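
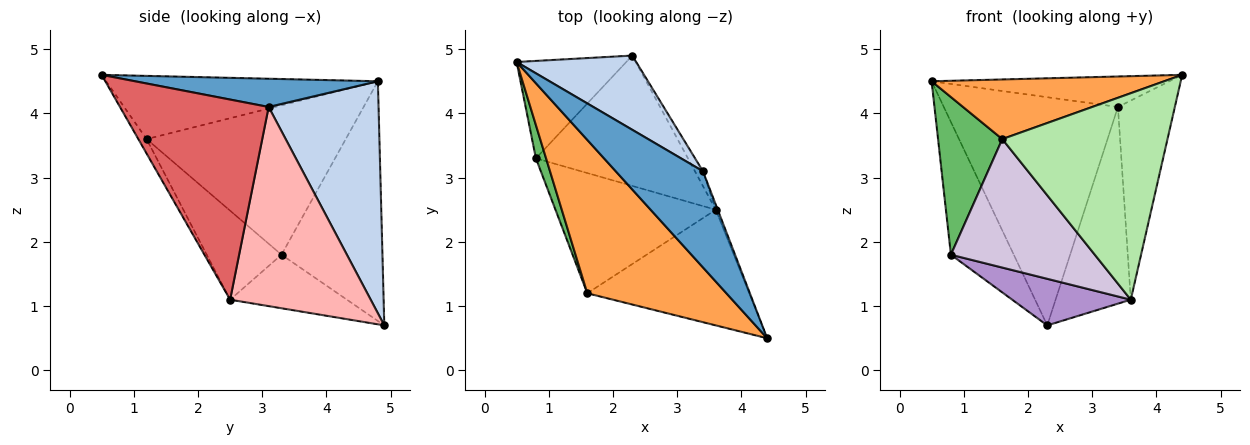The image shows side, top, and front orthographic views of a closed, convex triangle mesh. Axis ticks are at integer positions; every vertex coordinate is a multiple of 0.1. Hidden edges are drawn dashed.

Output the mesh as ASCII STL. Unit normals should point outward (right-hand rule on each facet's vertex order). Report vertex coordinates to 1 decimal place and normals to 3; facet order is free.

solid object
 facet normal 0.295 0.289 0.911
  outer loop
   vertex 3.4 3.1 4.1
   vertex 0.5 4.8 4.5
   vertex 4.4 0.5 4.6
  endloop
 endfacet
 facet normal 0.515 0.815 0.265
  outer loop
   vertex 3.4 3.1 4.1
   vertex 2.3 4.9 0.7
   vertex 0.5 4.8 4.5
  endloop
 endfacet
 facet normal -0.390 -0.334 0.858
  outer loop
   vertex 1.6 1.2 3.6
   vertex 4.4 0.5 4.6
   vertex 0.5 4.8 4.5
  endloop
 endfacet
 facet normal -0.791 0.493 -0.362
  outer loop
   vertex 0.8 3.3 1.8
   vertex 0.5 4.8 4.5
   vertex 2.3 4.9 0.7
  endloop
 endfacet
 facet normal -0.950 -0.306 0.065
  outer loop
   vertex 0.8 3.3 1.8
   vertex 1.6 1.2 3.6
   vertex 0.5 4.8 4.5
  endloop
 endfacet
 facet normal -0.044 -0.872 -0.488
  outer loop
   vertex 3.6 2.5 1.1
   vertex 4.4 0.5 4.6
   vertex 1.6 1.2 3.6
  endloop
 endfacet
 facet normal 0.934 0.357 -0.009
  outer loop
   vertex 3.6 2.5 1.1
   vertex 3.4 3.1 4.1
   vertex 4.4 0.5 4.6
  endloop
 endfacet
 facet normal 0.881 0.471 -0.036
  outer loop
   vertex 3.6 2.5 1.1
   vertex 2.3 4.9 0.7
   vertex 3.4 3.1 4.1
  endloop
 endfacet
 facet normal -0.315 -0.319 -0.894
  outer loop
   vertex 3.6 2.5 1.1
   vertex 0.8 3.3 1.8
   vertex 2.3 4.9 0.7
  endloop
 endfacet
 facet normal -0.355 -0.683 -0.639
  outer loop
   vertex 3.6 2.5 1.1
   vertex 1.6 1.2 3.6
   vertex 0.8 3.3 1.8
  endloop
 endfacet
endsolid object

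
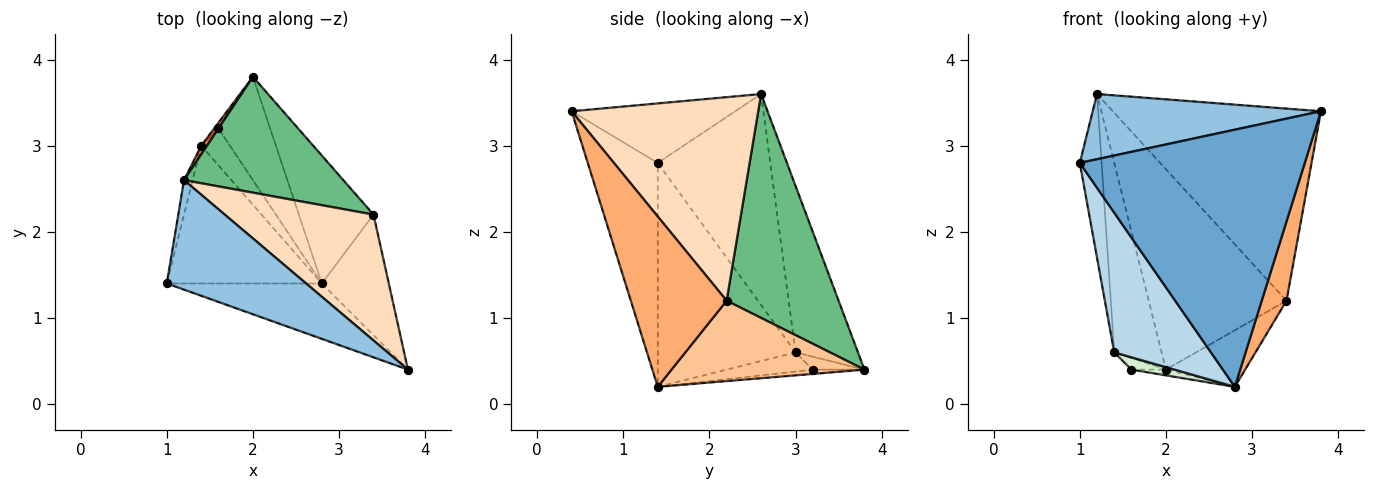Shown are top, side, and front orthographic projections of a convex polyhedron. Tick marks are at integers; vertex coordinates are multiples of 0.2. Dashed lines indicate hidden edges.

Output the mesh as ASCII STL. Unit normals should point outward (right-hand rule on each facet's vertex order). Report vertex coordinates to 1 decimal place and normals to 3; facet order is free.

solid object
 facet normal -0.291 -0.935 -0.201
  outer loop
   vertex 2.8 1.4 0.2
   vertex 3.8 0.4 3.4
   vertex 1.0 1.4 2.8
  endloop
 endfacet
 facet normal -0.344 -0.480 0.807
  outer loop
   vertex 1.2 2.6 3.6
   vertex 1.0 1.4 2.8
   vertex 3.8 0.4 3.4
  endloop
 endfacet
 facet normal -0.712 -0.500 -0.493
  outer loop
   vertex 1.4 3.0 0.6
   vertex 2.8 1.4 0.2
   vertex 1.0 1.4 2.8
  endloop
 endfacet
 facet normal -0.981 0.190 -0.040
  outer loop
   vertex 1.4 3.0 0.6
   vertex 1.0 1.4 2.8
   vertex 1.2 2.6 3.6
  endloop
 endfacet
 facet normal -0.796 0.604 0.027
  outer loop
   vertex 1.4 3.0 0.6
   vertex 1.2 2.6 3.6
   vertex 2.0 3.8 0.4
  endloop
 endfacet
 facet normal 0.905 -0.234 -0.356
  outer loop
   vertex 3.4 2.2 1.2
   vertex 3.8 0.4 3.4
   vertex 2.8 1.4 0.2
  endloop
 endfacet
 facet normal 0.702 0.288 -0.652
  outer loop
   vertex 3.4 2.2 1.2
   vertex 2.8 1.4 0.2
   vertex 2.0 3.8 0.4
  endloop
 endfacet
 facet normal 0.600 0.669 0.438
  outer loop
   vertex 3.4 2.2 1.2
   vertex 1.2 2.6 3.6
   vertex 3.8 0.4 3.4
  endloop
 endfacet
 facet normal 0.575 0.708 0.409
  outer loop
   vertex 3.4 2.2 1.2
   vertex 2.0 3.8 0.4
   vertex 1.2 2.6 3.6
  endloop
 endfacet
 facet normal -0.083 0.055 -0.995
  outer loop
   vertex 1.6 3.2 0.4
   vertex 2.0 3.8 0.4
   vertex 2.8 1.4 0.2
  endloop
 endfacet
 facet normal -0.802 0.535 -0.267
  outer loop
   vertex 1.6 3.2 0.4
   vertex 1.4 3.0 0.6
   vertex 2.0 3.8 0.4
  endloop
 endfacet
 facet normal -0.535 -0.267 -0.802
  outer loop
   vertex 1.6 3.2 0.4
   vertex 2.8 1.4 0.2
   vertex 1.4 3.0 0.6
  endloop
 endfacet
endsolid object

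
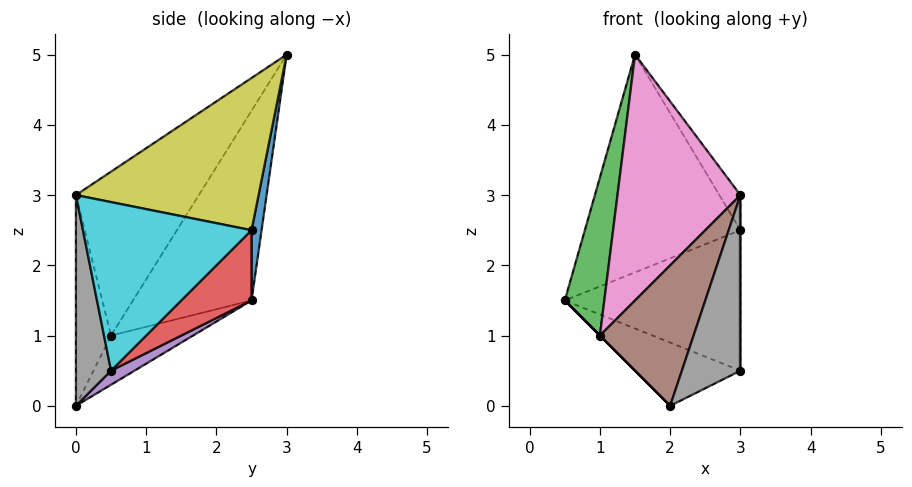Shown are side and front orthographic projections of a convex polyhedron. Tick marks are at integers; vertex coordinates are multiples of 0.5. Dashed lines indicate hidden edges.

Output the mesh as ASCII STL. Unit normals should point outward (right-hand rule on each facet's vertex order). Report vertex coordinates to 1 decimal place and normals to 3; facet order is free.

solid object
 facet normal 0.064 0.985 -0.159
  outer loop
   vertex 1.5 3.0 5.0
   vertex 3.0 2.5 2.5
   vertex 0.5 2.5 1.5
  endloop
 endfacet
 facet normal -0.707 0.000 -0.707
  outer loop
   vertex 1.0 0.5 1.0
   vertex 0.5 2.5 1.5
   vertex 2.0 0.0 0.0
  endloop
 endfacet
 facet normal -0.905 -0.302 0.302
  outer loop
   vertex 1.0 0.5 1.0
   vertex 1.5 3.0 5.0
   vertex 0.5 2.5 1.5
  endloop
 endfacet
 facet normal 0.272 0.680 -0.680
  outer loop
   vertex 3.0 0.5 0.5
   vertex 0.5 2.5 1.5
   vertex 3.0 2.5 2.5
  endloop
 endfacet
 facet normal 0.125 0.565 -0.816
  outer loop
   vertex 3.0 0.5 0.5
   vertex 2.0 0.0 0.0
   vertex 0.5 2.5 1.5
  endloop
 endfacet
 facet normal -0.349 -0.930 0.116
  outer loop
   vertex 3.0 0.0 3.0
   vertex 1.0 0.5 1.0
   vertex 2.0 0.0 0.0
  endloop
 endfacet
 facet normal -0.625 -0.625 0.469
  outer loop
   vertex 3.0 0.0 3.0
   vertex 1.5 3.0 5.0
   vertex 1.0 0.5 1.0
  endloop
 endfacet
 facet normal 0.507 -0.845 -0.169
  outer loop
   vertex 3.0 0.0 3.0
   vertex 2.0 0.0 0.0
   vertex 3.0 0.5 0.5
  endloop
 endfacet
 facet normal 0.862 0.099 0.497
  outer loop
   vertex 3.0 0.0 3.0
   vertex 3.0 2.5 2.5
   vertex 1.5 3.0 5.0
  endloop
 endfacet
 facet normal 1.000 0.000 0.000
  outer loop
   vertex 3.0 0.0 3.0
   vertex 3.0 0.5 0.5
   vertex 3.0 2.5 2.5
  endloop
 endfacet
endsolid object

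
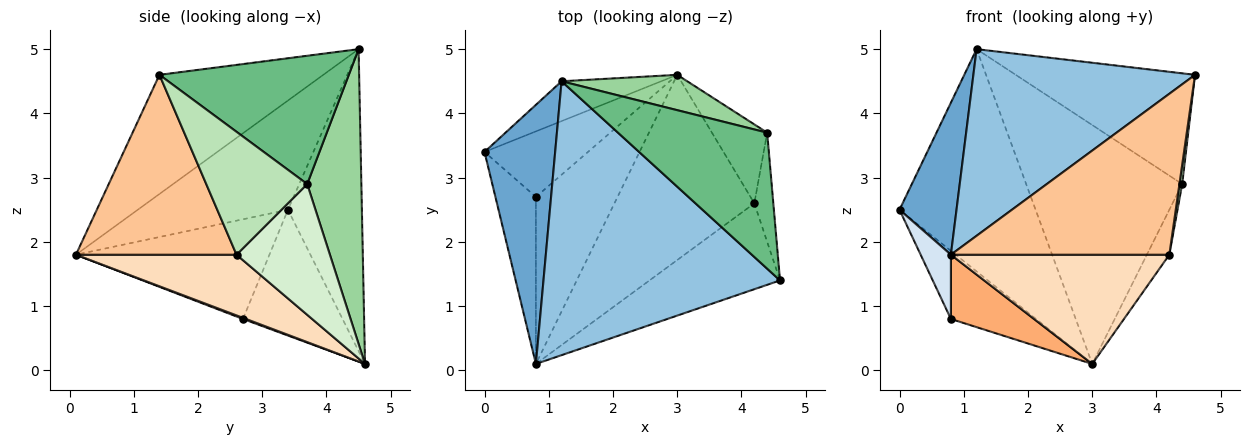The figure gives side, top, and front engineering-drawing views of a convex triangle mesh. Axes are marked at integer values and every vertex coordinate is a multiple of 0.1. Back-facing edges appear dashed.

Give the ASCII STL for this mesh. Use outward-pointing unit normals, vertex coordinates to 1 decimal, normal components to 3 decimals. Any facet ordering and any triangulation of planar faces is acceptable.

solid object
 facet normal -0.800 -0.304 0.518
  outer loop
   vertex 1.2 4.5 5.0
   vertex 0.0 3.4 2.5
   vertex 0.8 0.1 1.8
  endloop
 endfacet
 facet normal -0.384 -0.520 0.763
  outer loop
   vertex 1.2 4.5 5.0
   vertex 0.8 0.1 1.8
   vertex 4.6 1.4 4.6
  endloop
 endfacet
 facet normal -0.472 0.868 -0.156
  outer loop
   vertex 1.2 4.5 5.0
   vertex 3.0 4.6 0.1
   vertex 0.0 3.4 2.5
  endloop
 endfacet
 facet normal -0.917 -0.143 -0.372
  outer loop
   vertex 0.8 2.7 0.8
   vertex 0.8 0.1 1.8
   vertex 0.0 3.4 2.5
  endloop
 endfacet
 facet normal -0.645 0.551 -0.530
  outer loop
   vertex 0.8 2.7 0.8
   vertex 0.0 3.4 2.5
   vertex 3.0 4.6 0.1
  endloop
 endfacet
 facet normal 0.013 -0.359 -0.933
  outer loop
   vertex 0.8 2.7 0.8
   vertex 3.0 4.6 0.1
   vertex 0.8 0.1 1.8
  endloop
 endfacet
 facet normal 0.544 -0.740 -0.395
  outer loop
   vertex 4.2 2.6 1.8
   vertex 4.6 1.4 4.6
   vertex 0.8 0.1 1.8
  endloop
 endfacet
 facet normal 0.350 -0.476 -0.807
  outer loop
   vertex 4.2 2.6 1.8
   vertex 0.8 0.1 1.8
   vertex 3.0 4.6 0.1
  endloop
 endfacet
 facet normal 0.555 0.525 0.645
  outer loop
   vertex 4.4 3.7 2.9
   vertex 1.2 4.5 5.0
   vertex 4.6 1.4 4.6
  endloop
 endfacet
 facet normal 0.325 0.936 0.138
  outer loop
   vertex 4.4 3.7 2.9
   vertex 3.0 4.6 0.1
   vertex 1.2 4.5 5.0
  endloop
 endfacet
 facet normal 0.988 -0.027 -0.153
  outer loop
   vertex 4.4 3.7 2.9
   vertex 4.6 1.4 4.6
   vertex 4.2 2.6 1.8
  endloop
 endfacet
 facet normal 0.899 0.217 -0.380
  outer loop
   vertex 4.4 3.7 2.9
   vertex 4.2 2.6 1.8
   vertex 3.0 4.6 0.1
  endloop
 endfacet
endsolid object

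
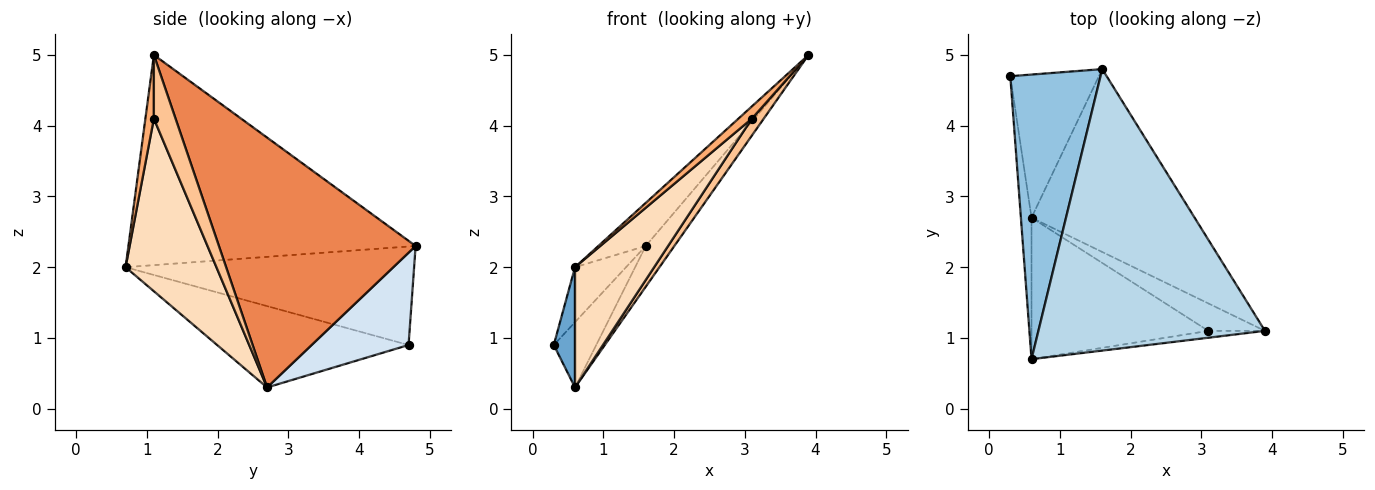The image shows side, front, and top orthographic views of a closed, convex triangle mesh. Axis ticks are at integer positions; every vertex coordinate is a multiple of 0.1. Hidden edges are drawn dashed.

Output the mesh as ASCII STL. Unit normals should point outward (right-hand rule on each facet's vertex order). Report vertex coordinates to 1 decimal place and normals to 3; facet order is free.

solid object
 facet normal -0.986 -0.109 -0.129
  outer loop
   vertex 0.6 2.7 0.3
   vertex 0.6 0.7 2.0
   vertex 0.3 4.7 0.9
  endloop
 endfacet
 facet normal -0.731 0.129 0.670
  outer loop
   vertex 1.6 4.8 2.3
   vertex 0.3 4.7 0.9
   vertex 0.6 0.7 2.0
  endloop
 endfacet
 facet normal -0.676 0.112 0.729
  outer loop
   vertex 1.6 4.8 2.3
   vertex 0.6 0.7 2.0
   vertex 3.9 1.1 5.0
  endloop
 endfacet
 facet normal 0.688 0.301 -0.660
  outer loop
   vertex 1.6 4.8 2.3
   vertex 0.6 2.7 0.3
   vertex 0.3 4.7 0.9
  endloop
 endfacet
 facet normal 0.831 0.121 -0.543
  outer loop
   vertex 1.6 4.8 2.3
   vertex 3.9 1.1 5.0
   vertex 0.6 2.7 0.3
  endloop
 endfacet
 facet normal 0.482 -0.764 -0.429
  outer loop
   vertex 3.1 1.1 4.1
   vertex 3.9 1.1 5.0
   vertex 0.6 0.7 2.0
  endloop
 endfacet
 facet normal 0.692 -0.379 -0.615
  outer loop
   vertex 3.1 1.1 4.1
   vertex 0.6 2.7 0.3
   vertex 3.9 1.1 5.0
  endloop
 endfacet
 facet normal 0.597 -0.520 -0.611
  outer loop
   vertex 3.1 1.1 4.1
   vertex 0.6 0.7 2.0
   vertex 0.6 2.7 0.3
  endloop
 endfacet
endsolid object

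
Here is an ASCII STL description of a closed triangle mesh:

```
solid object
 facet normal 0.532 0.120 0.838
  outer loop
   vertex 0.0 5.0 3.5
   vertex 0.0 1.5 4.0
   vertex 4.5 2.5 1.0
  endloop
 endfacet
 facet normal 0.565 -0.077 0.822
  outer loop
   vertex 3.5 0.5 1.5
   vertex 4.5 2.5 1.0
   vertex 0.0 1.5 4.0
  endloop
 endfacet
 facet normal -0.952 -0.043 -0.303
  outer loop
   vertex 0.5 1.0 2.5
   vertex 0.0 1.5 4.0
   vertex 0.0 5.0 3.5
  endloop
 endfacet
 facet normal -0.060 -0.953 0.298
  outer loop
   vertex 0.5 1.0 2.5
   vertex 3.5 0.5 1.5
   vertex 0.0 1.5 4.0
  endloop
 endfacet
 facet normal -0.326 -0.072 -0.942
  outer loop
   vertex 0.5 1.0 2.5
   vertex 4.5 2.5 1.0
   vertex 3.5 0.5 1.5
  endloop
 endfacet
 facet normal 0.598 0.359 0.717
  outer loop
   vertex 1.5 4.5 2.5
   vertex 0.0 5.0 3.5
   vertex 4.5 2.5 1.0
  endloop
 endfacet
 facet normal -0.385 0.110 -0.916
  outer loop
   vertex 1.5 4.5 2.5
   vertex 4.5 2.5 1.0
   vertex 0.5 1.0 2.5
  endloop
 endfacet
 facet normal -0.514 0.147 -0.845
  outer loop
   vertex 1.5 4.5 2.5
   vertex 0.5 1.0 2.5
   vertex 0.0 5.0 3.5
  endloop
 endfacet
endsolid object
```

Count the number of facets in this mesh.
8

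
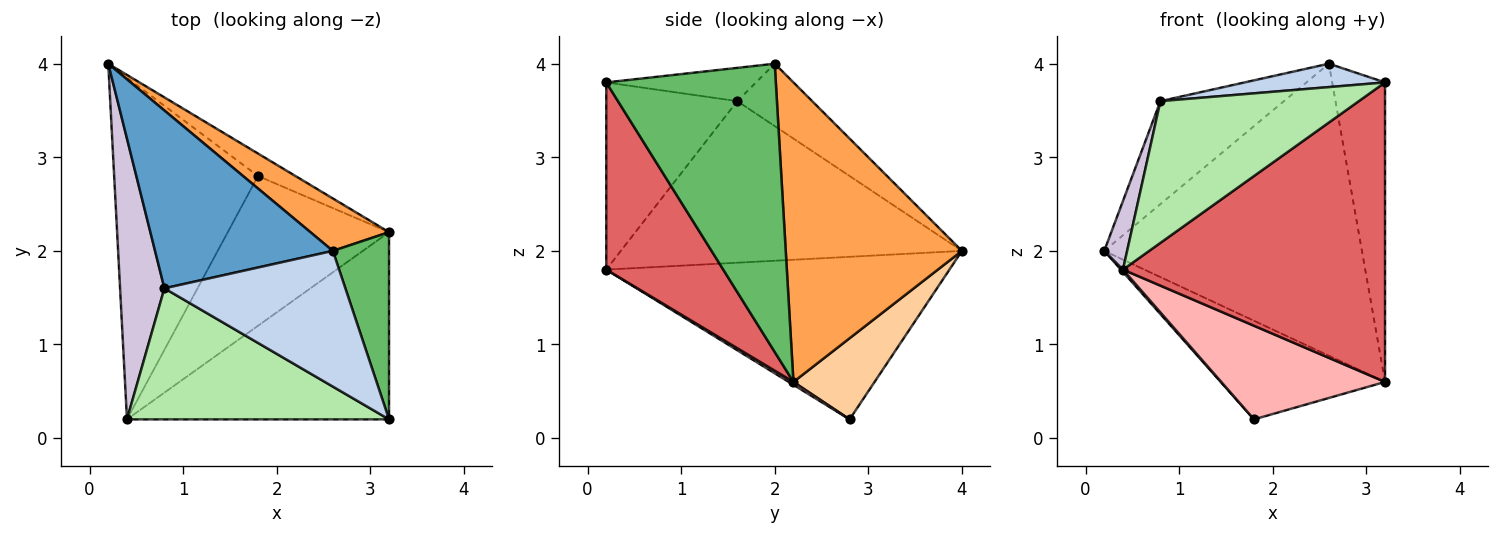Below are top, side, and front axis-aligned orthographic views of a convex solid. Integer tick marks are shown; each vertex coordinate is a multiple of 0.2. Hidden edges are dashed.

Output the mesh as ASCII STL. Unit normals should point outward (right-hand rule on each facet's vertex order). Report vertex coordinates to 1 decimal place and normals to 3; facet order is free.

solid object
 facet normal -0.291 0.479 0.828
  outer loop
   vertex 0.8 1.6 3.6
   vertex 2.6 2.0 4.0
   vertex 0.2 4.0 2.0
  endloop
 endfacet
 facet normal -0.178 -0.167 0.970
  outer loop
   vertex 0.8 1.6 3.6
   vertex 3.2 0.2 3.8
   vertex 2.6 2.0 4.0
  endloop
 endfacet
 facet normal 0.558 0.817 0.147
  outer loop
   vertex 3.2 2.2 0.6
   vertex 0.2 4.0 2.0
   vertex 2.6 2.0 4.0
  endloop
 endfacet
 facet normal 0.434 0.879 -0.200
  outer loop
   vertex 3.2 2.2 0.6
   vertex 1.8 2.8 0.2
   vertex 0.2 4.0 2.0
  endloop
 endfacet
 facet normal 0.939 0.293 0.183
  outer loop
   vertex 3.2 2.2 0.6
   vertex 2.6 2.0 4.0
   vertex 3.2 0.2 3.8
  endloop
 endfacet
 facet normal -0.436 -0.661 0.611
  outer loop
   vertex 0.4 0.2 1.8
   vertex 3.2 0.2 3.8
   vertex 0.8 1.6 3.6
  endloop
 endfacet
 facet normal 0.354 -0.793 -0.496
  outer loop
   vertex 0.4 0.2 1.8
   vertex 3.2 2.2 0.6
   vertex 3.2 0.2 3.8
  endloop
 endfacet
 facet normal 0.015 -0.530 -0.848
  outer loop
   vertex 0.4 0.2 1.8
   vertex 1.8 2.8 0.2
   vertex 3.2 2.2 0.6
  endloop
 endfacet
 facet normal -0.749 -0.005 -0.663
  outer loop
   vertex 0.4 0.2 1.8
   vertex 0.2 4.0 2.0
   vertex 1.8 2.8 0.2
  endloop
 endfacet
 facet normal -0.962 -0.065 0.264
  outer loop
   vertex 0.4 0.2 1.8
   vertex 0.8 1.6 3.6
   vertex 0.2 4.0 2.0
  endloop
 endfacet
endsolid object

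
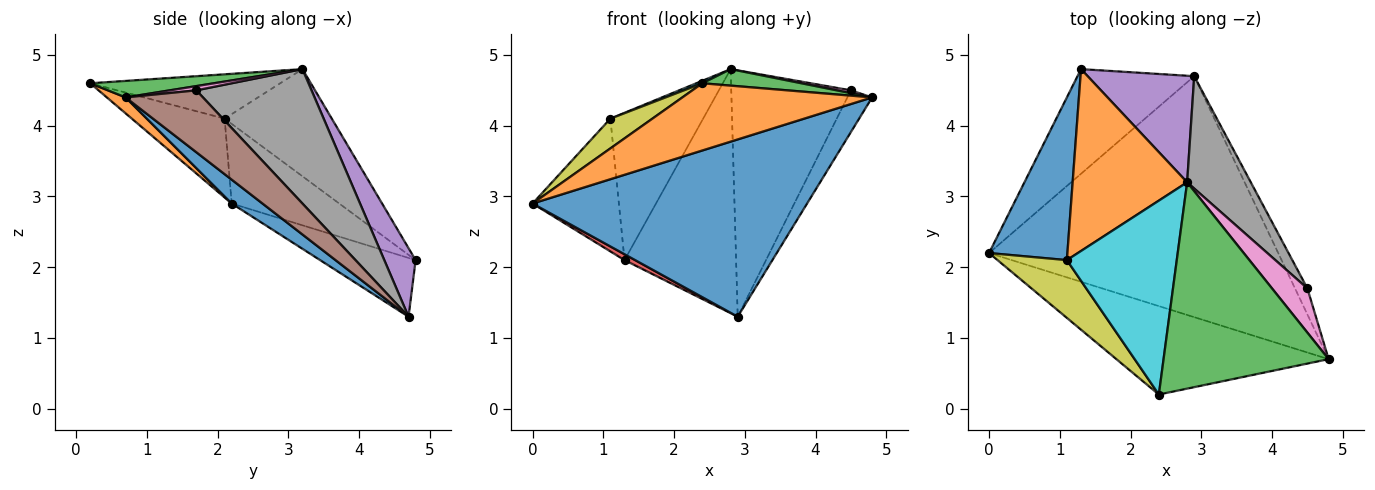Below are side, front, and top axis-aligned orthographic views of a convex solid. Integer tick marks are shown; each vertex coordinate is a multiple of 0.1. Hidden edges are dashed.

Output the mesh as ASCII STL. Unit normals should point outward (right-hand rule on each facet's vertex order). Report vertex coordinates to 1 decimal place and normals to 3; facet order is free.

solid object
 facet normal 0.066 -0.591 -0.804
  outer loop
   vertex 2.9 4.7 1.3
   vertex 4.8 0.7 4.4
   vertex 0.0 2.2 2.9
  endloop
 endfacet
 facet normal 0.060 -0.604 -0.795
  outer loop
   vertex 2.4 0.2 4.6
   vertex 0.0 2.2 2.9
   vertex 4.8 0.7 4.4
  endloop
 endfacet
 facet normal 0.099 -0.079 0.992
  outer loop
   vertex 2.4 0.2 4.6
   vertex 4.8 0.7 4.4
   vertex 2.8 3.2 4.8
  endloop
 endfacet
 facet normal -0.449 -0.050 -0.892
  outer loop
   vertex 1.3 4.8 2.1
   vertex 2.9 4.7 1.3
   vertex 0.0 2.2 2.9
  endloop
 endfacet
 facet normal 0.249 0.888 0.387
  outer loop
   vertex 1.3 4.8 2.1
   vertex 2.8 3.2 4.8
   vertex 2.9 4.7 1.3
  endloop
 endfacet
 facet normal 0.936 0.299 -0.187
  outer loop
   vertex 4.5 1.7 4.5
   vertex 4.8 0.7 4.4
   vertex 2.9 4.7 1.3
  endloop
 endfacet
 facet normal 0.119 -0.063 0.991
  outer loop
   vertex 4.5 1.7 4.5
   vertex 2.8 3.2 4.8
   vertex 4.8 0.7 4.4
  endloop
 endfacet
 facet normal 0.659 0.684 0.312
  outer loop
   vertex 4.5 1.7 4.5
   vertex 2.9 4.7 1.3
   vertex 2.8 3.2 4.8
  endloop
 endfacet
 facet normal -0.711 -0.322 0.625
  outer loop
   vertex 1.1 2.1 4.1
   vertex 0.0 2.2 2.9
   vertex 2.4 0.2 4.6
  endloop
 endfacet
 facet normal -0.374 -0.012 0.927
  outer loop
   vertex 1.1 2.1 4.1
   vertex 2.4 0.2 4.6
   vertex 2.8 3.2 4.8
  endloop
 endfacet
 facet normal -0.619 0.497 0.609
  outer loop
   vertex 1.1 2.1 4.1
   vertex 1.3 4.8 2.1
   vertex 0.0 2.2 2.9
  endloop
 endfacet
 facet normal -0.588 0.509 0.628
  outer loop
   vertex 1.1 2.1 4.1
   vertex 2.8 3.2 4.8
   vertex 1.3 4.8 2.1
  endloop
 endfacet
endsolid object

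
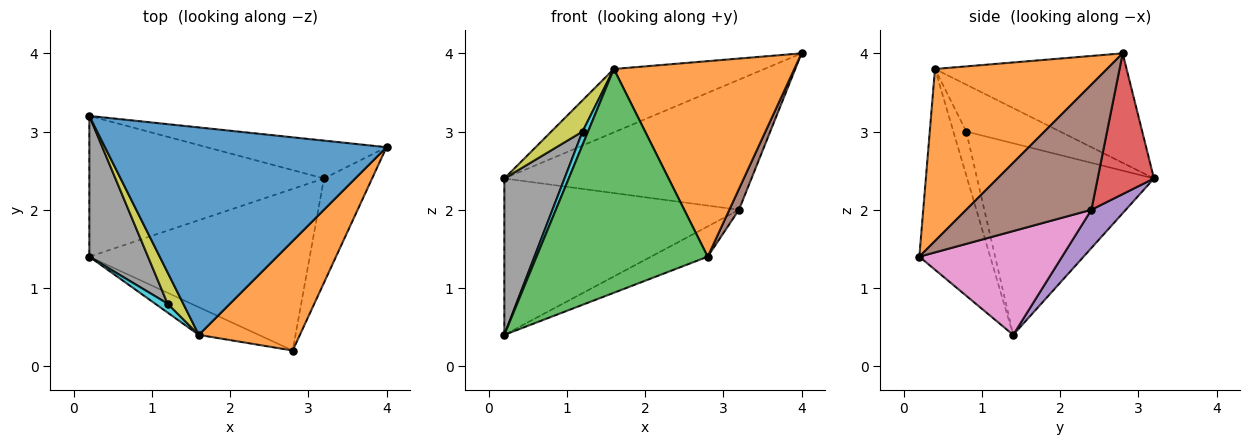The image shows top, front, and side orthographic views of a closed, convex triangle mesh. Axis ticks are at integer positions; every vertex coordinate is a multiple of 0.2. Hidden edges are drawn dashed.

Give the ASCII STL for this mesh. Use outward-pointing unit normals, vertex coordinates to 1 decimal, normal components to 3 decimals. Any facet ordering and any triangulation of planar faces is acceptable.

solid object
 facet normal -0.349 0.274 0.896
  outer loop
   vertex 1.6 0.4 3.8
   vertex 4.0 2.8 4.0
   vertex 0.2 3.2 2.4
  endloop
 endfacet
 facet normal 0.639 -0.671 0.376
  outer loop
   vertex 1.6 0.4 3.8
   vertex 2.8 0.2 1.4
   vertex 4.0 2.8 4.0
  endloop
 endfacet
 facet normal -0.380 -0.918 -0.114
  outer loop
   vertex 1.6 0.4 3.8
   vertex 0.2 1.4 0.4
   vertex 2.8 0.2 1.4
  endloop
 endfacet
 facet normal 0.214 0.938 -0.273
  outer loop
   vertex 3.2 2.4 2.0
   vertex 0.2 3.2 2.4
   vertex 4.0 2.8 4.0
  endloop
 endfacet
 facet normal 0.108 0.739 -0.665
  outer loop
   vertex 3.2 2.4 2.0
   vertex 0.2 1.4 0.4
   vertex 0.2 3.2 2.4
  endloop
 endfacet
 facet normal 0.931 -0.072 -0.358
  outer loop
   vertex 3.2 2.4 2.0
   vertex 4.0 2.8 4.0
   vertex 2.8 0.2 1.4
  endloop
 endfacet
 facet normal 0.420 0.167 -0.892
  outer loop
   vertex 3.2 2.4 2.0
   vertex 2.8 0.2 1.4
   vertex 0.2 1.4 0.4
  endloop
 endfacet
 facet normal -0.909 -0.309 0.278
  outer loop
   vertex 1.2 0.8 3.0
   vertex 0.2 3.2 2.4
   vertex 0.2 1.4 0.4
  endloop
 endfacet
 facet normal -0.905 -0.302 0.302
  outer loop
   vertex 1.2 0.8 3.0
   vertex 1.6 0.4 3.8
   vertex 0.2 3.2 2.4
  endloop
 endfacet
 facet normal -0.889 -0.381 0.254
  outer loop
   vertex 1.2 0.8 3.0
   vertex 0.2 1.4 0.4
   vertex 1.6 0.4 3.8
  endloop
 endfacet
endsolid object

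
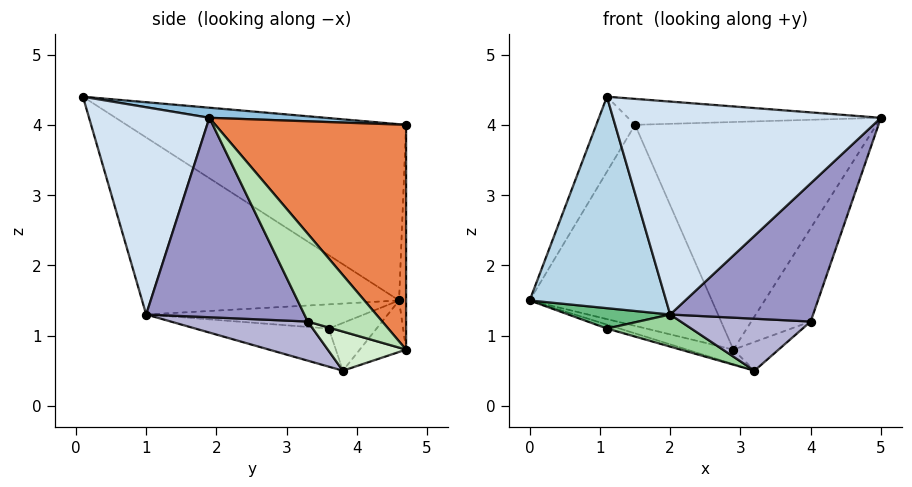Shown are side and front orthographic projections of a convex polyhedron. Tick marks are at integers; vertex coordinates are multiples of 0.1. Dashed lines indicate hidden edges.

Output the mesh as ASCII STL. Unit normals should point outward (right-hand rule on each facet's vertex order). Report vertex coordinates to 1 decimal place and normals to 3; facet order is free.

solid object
 facet normal -0.854 0.118 0.507
  outer loop
   vertex 1.5 4.7 4.0
   vertex 0.0 4.6 1.5
   vertex 1.1 0.1 4.4
  endloop
 endfacet
 facet normal 0.038 0.083 0.996
  outer loop
   vertex 1.5 4.7 4.0
   vertex 1.1 0.1 4.4
   vertex 5.0 1.9 4.1
  endloop
 endfacet
 facet normal -0.822 -0.436 -0.365
  outer loop
   vertex 2.0 1.0 1.3
   vertex 1.1 0.1 4.4
   vertex 0.0 4.6 1.5
  endloop
 endfacet
 facet normal 0.405 -0.903 -0.144
  outer loop
   vertex 2.0 1.0 1.3
   vertex 5.0 1.9 4.1
   vertex 1.1 0.1 4.4
  endloop
 endfacet
 facet normal 0.598 0.757 0.262
  outer loop
   vertex 2.9 4.7 0.8
   vertex 1.5 4.7 4.0
   vertex 5.0 1.9 4.1
  endloop
 endfacet
 facet normal -0.236 0.236 -0.943
  outer loop
   vertex 2.9 4.7 0.8
   vertex 3.2 3.8 0.5
   vertex 0.0 4.6 1.5
  endloop
 endfacet
 facet normal -0.039 0.999 -0.017
  outer loop
   vertex 2.9 4.7 0.8
   vertex 0.0 4.6 1.5
   vertex 1.5 4.7 4.0
  endloop
 endfacet
 facet normal -0.280 0.074 -0.957
  outer loop
   vertex 1.1 3.6 1.1
   vertex 0.0 4.6 1.5
   vertex 3.2 3.8 0.5
  endloop
 endfacet
 facet normal -0.519 -0.243 -0.820
  outer loop
   vertex 1.1 3.6 1.1
   vertex 2.0 1.0 1.3
   vertex 0.0 4.6 1.5
  endloop
 endfacet
 facet normal -0.257 -0.162 -0.953
  outer loop
   vertex 1.1 3.6 1.1
   vertex 3.2 3.8 0.5
   vertex 2.0 1.0 1.3
  endloop
 endfacet
 facet normal 0.782 0.623 0.031
  outer loop
   vertex 4.0 3.3 1.2
   vertex 2.9 4.7 0.8
   vertex 5.0 1.9 4.1
  endloop
 endfacet
 facet normal 0.732 0.422 -0.535
  outer loop
   vertex 4.0 3.3 1.2
   vertex 3.2 3.8 0.5
   vertex 2.9 4.7 0.8
  endloop
 endfacet
 facet normal 0.642 -0.580 -0.501
  outer loop
   vertex 4.0 3.3 1.2
   vertex 5.0 1.9 4.1
   vertex 2.0 1.0 1.3
  endloop
 endfacet
 facet normal 0.438 -0.415 -0.797
  outer loop
   vertex 4.0 3.3 1.2
   vertex 2.0 1.0 1.3
   vertex 3.2 3.8 0.5
  endloop
 endfacet
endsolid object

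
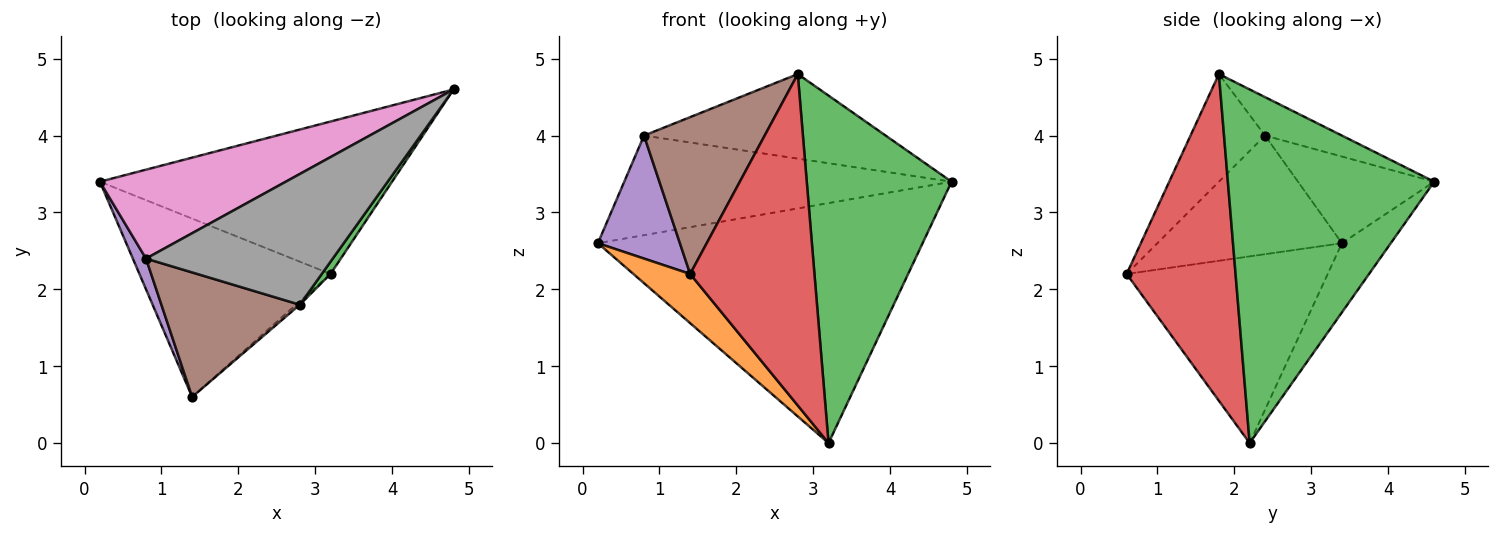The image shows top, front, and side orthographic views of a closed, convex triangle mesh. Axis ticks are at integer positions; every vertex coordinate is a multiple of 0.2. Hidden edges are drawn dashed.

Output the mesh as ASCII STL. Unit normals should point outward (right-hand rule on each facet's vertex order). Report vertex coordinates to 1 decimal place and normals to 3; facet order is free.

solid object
 facet normal -0.126 0.837 -0.532
  outer loop
   vertex 3.2 2.2 0.0
   vertex 0.2 3.4 2.6
   vertex 4.8 4.6 3.4
  endloop
 endfacet
 facet normal -0.686 -0.194 -0.702
  outer loop
   vertex 3.2 2.2 0.0
   vertex 1.4 0.6 2.2
   vertex 0.2 3.4 2.6
  endloop
 endfacet
 facet normal 0.818 -0.574 0.020
  outer loop
   vertex 2.8 1.8 4.8
   vertex 3.2 2.2 0.0
   vertex 4.8 4.6 3.4
  endloop
 endfacet
 facet normal 0.659 -0.752 -0.008
  outer loop
   vertex 2.8 1.8 4.8
   vertex 1.4 0.6 2.2
   vertex 3.2 2.2 0.0
  endloop
 endfacet
 facet normal -0.909 -0.404 0.101
  outer loop
   vertex 0.8 2.4 4.0
   vertex 0.2 3.4 2.6
   vertex 1.4 0.6 2.2
  endloop
 endfacet
 facet normal -0.435 -0.705 0.560
  outer loop
   vertex 0.8 2.4 4.0
   vertex 1.4 0.6 2.2
   vertex 2.8 1.8 4.8
  endloop
 endfacet
 facet normal -0.296 0.712 0.636
  outer loop
   vertex 0.8 2.4 4.0
   vertex 4.8 4.6 3.4
   vertex 0.2 3.4 2.6
  endloop
 endfacet
 facet normal -0.170 0.535 0.827
  outer loop
   vertex 0.8 2.4 4.0
   vertex 2.8 1.8 4.8
   vertex 4.8 4.6 3.4
  endloop
 endfacet
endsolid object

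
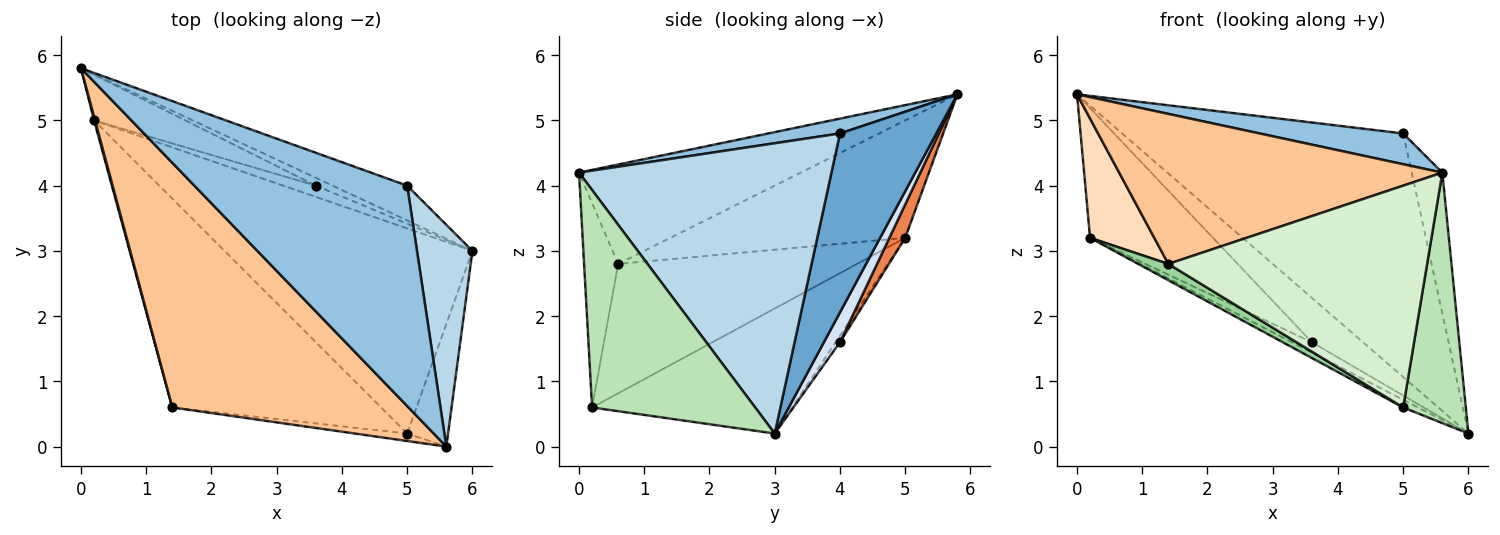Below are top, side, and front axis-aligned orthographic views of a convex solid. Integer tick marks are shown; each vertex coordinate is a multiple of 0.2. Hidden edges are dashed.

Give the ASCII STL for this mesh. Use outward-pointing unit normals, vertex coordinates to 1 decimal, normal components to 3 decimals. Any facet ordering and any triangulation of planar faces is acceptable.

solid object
 facet normal 0.321 0.937 -0.134
  outer loop
   vertex 5.0 4.0 4.8
   vertex 6.0 3.0 0.2
   vertex 0.0 5.8 5.4
  endloop
 endfacet
 facet normal 0.069 -0.138 0.988
  outer loop
   vertex 5.0 4.0 4.8
   vertex 0.0 5.8 5.4
   vertex 5.6 0.0 4.2
  endloop
 endfacet
 facet normal 0.975 0.118 0.186
  outer loop
   vertex 5.0 4.0 4.8
   vertex 5.6 0.0 4.2
   vertex 6.0 3.0 0.2
  endloop
 endfacet
 facet normal 0.295 0.941 -0.166
  outer loop
   vertex 3.6 4.0 1.6
   vertex 0.0 5.8 5.4
   vertex 6.0 3.0 0.2
  endloop
 endfacet
 facet normal 0.120 0.936 -0.330
  outer loop
   vertex 3.6 4.0 1.6
   vertex 0.2 5.0 3.2
   vertex 0.0 5.8 5.4
  endloop
 endfacet
 facet normal -0.146 0.670 -0.728
  outer loop
   vertex 3.6 4.0 1.6
   vertex 6.0 3.0 0.2
   vertex 0.2 5.0 3.2
  endloop
 endfacet
 facet normal -0.338 -0.492 0.802
  outer loop
   vertex 1.4 0.6 2.8
   vertex 5.6 0.0 4.2
   vertex 0.0 5.8 5.4
  endloop
 endfacet
 facet normal -0.965 -0.264 0.008
  outer loop
   vertex 1.4 0.6 2.8
   vertex 0.0 5.8 5.4
   vertex 0.2 5.0 3.2
  endloop
 endfacet
 facet normal -0.450 0.033 -0.892
  outer loop
   vertex 5.0 0.2 0.6
   vertex 0.2 5.0 3.2
   vertex 6.0 3.0 0.2
  endloop
 endfacet
 facet normal -0.526 -0.066 -0.848
  outer loop
   vertex 5.0 0.2 0.6
   vertex 1.4 0.6 2.8
   vertex 0.2 5.0 3.2
  endloop
 endfacet
 facet normal 0.919 -0.353 -0.173
  outer loop
   vertex 5.0 0.2 0.6
   vertex 6.0 3.0 0.2
   vertex 5.6 0.0 4.2
  endloop
 endfacet
 facet normal -0.130 -0.991 -0.033
  outer loop
   vertex 5.0 0.2 0.6
   vertex 5.6 0.0 4.2
   vertex 1.4 0.6 2.8
  endloop
 endfacet
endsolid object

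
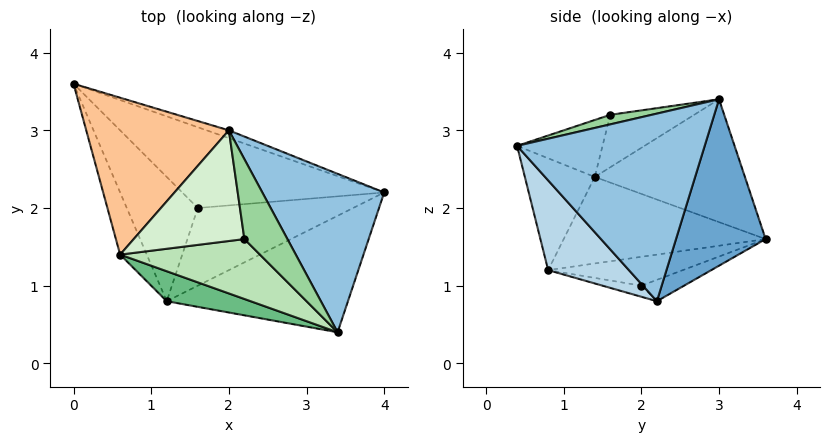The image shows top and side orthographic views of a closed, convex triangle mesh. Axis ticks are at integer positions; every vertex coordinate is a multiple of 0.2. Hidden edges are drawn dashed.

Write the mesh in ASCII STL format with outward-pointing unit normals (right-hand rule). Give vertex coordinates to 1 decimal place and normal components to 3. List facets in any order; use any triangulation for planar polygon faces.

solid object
 facet normal 0.322 0.946 -0.043
  outer loop
   vertex 2.0 3.0 3.4
   vertex 4.0 2.2 0.8
   vertex 0.0 3.6 1.6
  endloop
 endfacet
 facet normal 0.797 0.310 0.518
  outer loop
   vertex 2.0 3.0 3.4
   vertex 3.4 0.4 2.8
   vertex 4.0 2.2 0.8
  endloop
 endfacet
 facet normal 0.292 -0.753 -0.590
  outer loop
   vertex 1.2 0.8 1.2
   vertex 4.0 2.2 0.8
   vertex 3.4 0.4 2.8
  endloop
 endfacet
 facet normal -0.102 0.259 -0.961
  outer loop
   vertex 1.6 2.0 1.0
   vertex 0.0 3.6 1.6
   vertex 4.0 2.2 0.8
  endloop
 endfacet
 facet normal -0.376 -0.029 -0.926
  outer loop
   vertex 1.6 2.0 1.0
   vertex 1.2 0.8 1.2
   vertex 0.0 3.6 1.6
  endloop
 endfacet
 facet normal -0.071 -0.141 -0.987
  outer loop
   vertex 1.6 2.0 1.0
   vertex 4.0 2.2 0.8
   vertex 1.2 0.8 1.2
  endloop
 endfacet
 facet normal -0.650 0.097 0.754
  outer loop
   vertex 0.6 1.4 2.4
   vertex 2.0 3.0 3.4
   vertex 0.0 3.6 1.6
  endloop
 endfacet
 facet normal -0.897 -0.345 -0.276
  outer loop
   vertex 0.6 1.4 2.4
   vertex 0.0 3.6 1.6
   vertex 1.2 0.8 1.2
  endloop
 endfacet
 facet normal -0.358 -0.894 0.268
  outer loop
   vertex 0.6 1.4 2.4
   vertex 1.2 0.8 1.2
   vertex 3.4 0.4 2.8
  endloop
 endfacet
 facet normal 0.216 -0.108 0.970
  outer loop
   vertex 2.2 1.6 3.2
   vertex 3.4 0.4 2.8
   vertex 2.0 3.0 3.4
  endloop
 endfacet
 facet normal -0.311 -0.566 0.764
  outer loop
   vertex 2.2 1.6 3.2
   vertex 0.6 1.4 2.4
   vertex 3.4 0.4 2.8
  endloop
 endfacet
 facet normal -0.421 -0.187 0.888
  outer loop
   vertex 2.2 1.6 3.2
   vertex 2.0 3.0 3.4
   vertex 0.6 1.4 2.4
  endloop
 endfacet
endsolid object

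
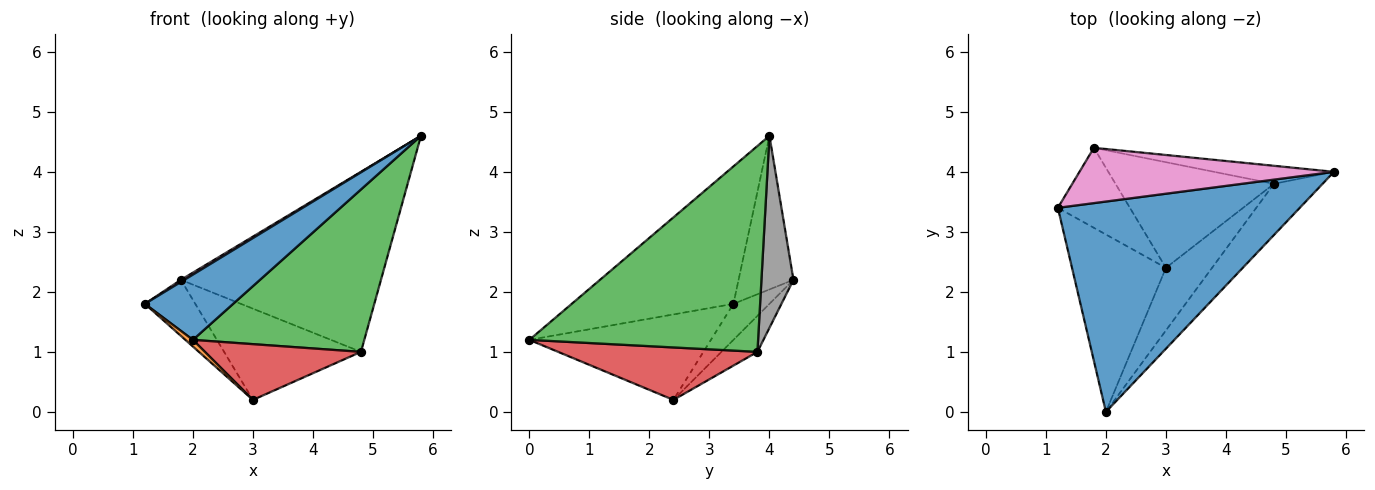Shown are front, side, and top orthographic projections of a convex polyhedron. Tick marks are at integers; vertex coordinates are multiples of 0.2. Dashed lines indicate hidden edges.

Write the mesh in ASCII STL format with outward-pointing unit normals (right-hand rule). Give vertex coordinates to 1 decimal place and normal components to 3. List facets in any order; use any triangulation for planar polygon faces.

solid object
 facet normal -0.477 -0.260 0.839
  outer loop
   vertex 2.0 0.0 1.2
   vertex 5.8 4.0 4.6
   vertex 1.2 3.4 1.8
  endloop
 endfacet
 facet normal -0.673 -0.028 -0.739
  outer loop
   vertex 3.0 2.4 0.2
   vertex 2.0 0.0 1.2
   vertex 1.2 3.4 1.8
  endloop
 endfacet
 facet normal 0.786 -0.589 -0.186
  outer loop
   vertex 4.8 3.8 1.0
   vertex 5.8 4.0 4.6
   vertex 2.0 0.0 1.2
  endloop
 endfacet
 facet normal 0.647 -0.507 -0.569
  outer loop
   vertex 4.8 3.8 1.0
   vertex 2.0 0.0 1.2
   vertex 3.0 2.4 0.2
  endloop
 endfacet
 facet normal -0.379 0.531 -0.758
  outer loop
   vertex 1.8 4.4 2.2
   vertex 3.0 2.4 0.2
   vertex 1.2 3.4 1.8
  endloop
 endfacet
 facet normal -0.170 0.644 -0.746
  outer loop
   vertex 1.8 4.4 2.2
   vertex 4.8 3.8 1.0
   vertex 3.0 2.4 0.2
  endloop
 endfacet
 facet normal -0.517 -0.032 0.856
  outer loop
   vertex 1.8 4.4 2.2
   vertex 1.2 3.4 1.8
   vertex 5.8 4.0 4.6
  endloop
 endfacet
 facet normal 0.157 0.983 -0.098
  outer loop
   vertex 1.8 4.4 2.2
   vertex 5.8 4.0 4.6
   vertex 4.8 3.8 1.0
  endloop
 endfacet
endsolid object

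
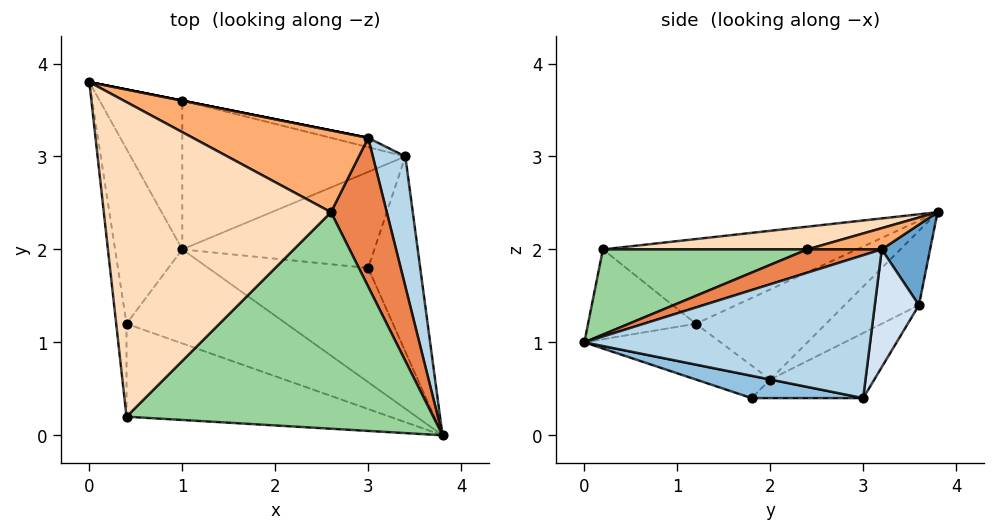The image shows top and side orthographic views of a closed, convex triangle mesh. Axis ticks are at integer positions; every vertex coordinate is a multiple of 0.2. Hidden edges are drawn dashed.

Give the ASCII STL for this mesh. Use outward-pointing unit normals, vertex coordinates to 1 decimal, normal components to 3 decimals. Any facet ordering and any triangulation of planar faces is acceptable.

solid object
 facet normal 0.196 0.981 0.000
  outer loop
   vertex 1.0 3.6 1.4
   vertex 0.0 3.8 2.4
   vertex 3.0 3.2 2.0
  endloop
 endfacet
 facet normal 0.391 -0.130 -0.911
  outer loop
   vertex 3.4 3.0 0.4
   vertex 3.8 0.0 1.0
   vertex 3.0 1.8 0.4
  endloop
 endfacet
 facet normal 0.961 0.172 0.219
  outer loop
   vertex 3.4 3.0 0.4
   vertex 3.0 3.2 2.0
   vertex 3.8 0.0 1.0
  endloop
 endfacet
 facet normal 0.215 0.974 -0.068
  outer loop
   vertex 3.4 3.0 0.4
   vertex 1.0 3.6 1.4
   vertex 3.0 3.2 2.0
  endloop
 endfacet
 facet normal 0.378 -0.189 0.906
  outer loop
   vertex 2.6 2.4 2.0
   vertex 3.8 0.0 1.0
   vertex 3.0 3.2 2.0
  endloop
 endfacet
 facet normal 0.120 -0.060 0.991
  outer loop
   vertex 2.6 2.4 2.0
   vertex 3.0 3.2 2.0
   vertex 0.0 3.8 2.4
  endloop
 endfacet
 facet normal -0.988 -0.096 -0.120
  outer loop
   vertex 0.4 0.2 2.0
   vertex 0.0 3.8 2.4
   vertex 0.4 1.2 1.2
  endloop
 endfacet
 facet normal 0.099 -0.099 0.990
  outer loop
   vertex 0.4 0.2 2.0
   vertex 2.6 2.4 2.0
   vertex 0.0 3.8 2.4
  endloop
 endfacet
 facet normal -0.257 -0.604 -0.755
  outer loop
   vertex 0.4 0.2 2.0
   vertex 0.4 1.2 1.2
   vertex 3.8 0.0 1.0
  endloop
 endfacet
 facet normal 0.259 -0.259 0.931
  outer loop
   vertex 0.4 0.2 2.0
   vertex 3.8 0.0 1.0
   vertex 2.6 2.4 2.0
  endloop
 endfacet
 facet normal -0.252 0.433 -0.865
  outer loop
   vertex 1.0 2.0 0.6
   vertex 1.0 3.6 1.4
   vertex 3.4 3.0 0.4
  endloop
 endfacet
 facet normal -0.792 0.151 -0.591
  outer loop
   vertex 1.0 2.0 0.6
   vertex 0.4 1.2 1.2
   vertex 0.0 3.8 2.4
  endloop
 endfacet
 facet normal -0.627 0.348 -0.697
  outer loop
   vertex 1.0 2.0 0.6
   vertex 0.0 3.8 2.4
   vertex 1.0 3.6 1.4
  endloop
 endfacet
 facet normal -0.096 0.032 -0.995
  outer loop
   vertex 1.0 2.0 0.6
   vertex 3.4 3.0 0.4
   vertex 3.0 1.8 0.4
  endloop
 endfacet
 facet normal -0.129 -0.365 -0.922
  outer loop
   vertex 1.0 2.0 0.6
   vertex 3.0 1.8 0.4
   vertex 3.8 0.0 1.0
  endloop
 endfacet
 facet normal -0.218 -0.476 -0.852
  outer loop
   vertex 1.0 2.0 0.6
   vertex 3.8 0.0 1.0
   vertex 0.4 1.2 1.2
  endloop
 endfacet
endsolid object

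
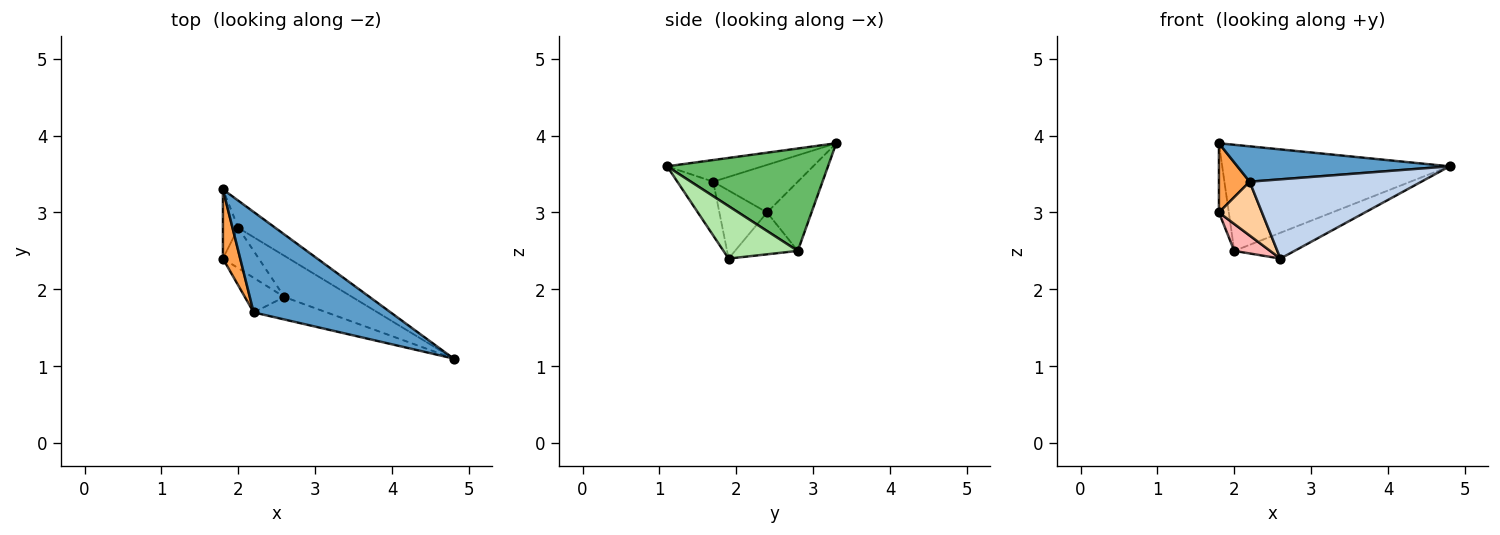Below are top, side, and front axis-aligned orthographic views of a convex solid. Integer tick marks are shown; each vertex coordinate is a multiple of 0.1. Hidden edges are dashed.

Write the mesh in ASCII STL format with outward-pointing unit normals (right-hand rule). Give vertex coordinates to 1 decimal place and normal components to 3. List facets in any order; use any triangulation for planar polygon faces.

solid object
 facet normal -0.148 -0.328 0.933
  outer loop
   vertex 2.2 1.7 3.4
   vertex 4.8 1.1 3.6
   vertex 1.8 3.3 3.9
  endloop
 endfacet
 facet normal -0.197 -0.943 -0.267
  outer loop
   vertex 2.2 1.7 3.4
   vertex 2.6 1.9 2.4
   vertex 4.8 1.1 3.6
  endloop
 endfacet
 facet normal -0.889 -0.323 0.323
  outer loop
   vertex 1.8 2.4 3.0
   vertex 2.2 1.7 3.4
   vertex 1.8 3.3 3.9
  endloop
 endfacet
 facet normal -0.682 -0.616 -0.396
  outer loop
   vertex 1.8 2.4 3.0
   vertex 2.6 1.9 2.4
   vertex 2.2 1.7 3.4
  endloop
 endfacet
 facet normal 0.565 0.799 -0.205
  outer loop
   vertex 2.0 2.8 2.5
   vertex 1.8 3.3 3.9
   vertex 4.8 1.1 3.6
  endloop
 endfacet
 facet normal 0.548 0.444 -0.709
  outer loop
   vertex 2.0 2.8 2.5
   vertex 4.8 1.1 3.6
   vertex 2.6 1.9 2.4
  endloop
 endfacet
 facet normal -0.954 0.212 -0.212
  outer loop
   vertex 2.0 2.8 2.5
   vertex 1.8 2.4 3.0
   vertex 1.8 3.3 3.9
  endloop
 endfacet
 facet normal -0.697 -0.398 -0.597
  outer loop
   vertex 2.0 2.8 2.5
   vertex 2.6 1.9 2.4
   vertex 1.8 2.4 3.0
  endloop
 endfacet
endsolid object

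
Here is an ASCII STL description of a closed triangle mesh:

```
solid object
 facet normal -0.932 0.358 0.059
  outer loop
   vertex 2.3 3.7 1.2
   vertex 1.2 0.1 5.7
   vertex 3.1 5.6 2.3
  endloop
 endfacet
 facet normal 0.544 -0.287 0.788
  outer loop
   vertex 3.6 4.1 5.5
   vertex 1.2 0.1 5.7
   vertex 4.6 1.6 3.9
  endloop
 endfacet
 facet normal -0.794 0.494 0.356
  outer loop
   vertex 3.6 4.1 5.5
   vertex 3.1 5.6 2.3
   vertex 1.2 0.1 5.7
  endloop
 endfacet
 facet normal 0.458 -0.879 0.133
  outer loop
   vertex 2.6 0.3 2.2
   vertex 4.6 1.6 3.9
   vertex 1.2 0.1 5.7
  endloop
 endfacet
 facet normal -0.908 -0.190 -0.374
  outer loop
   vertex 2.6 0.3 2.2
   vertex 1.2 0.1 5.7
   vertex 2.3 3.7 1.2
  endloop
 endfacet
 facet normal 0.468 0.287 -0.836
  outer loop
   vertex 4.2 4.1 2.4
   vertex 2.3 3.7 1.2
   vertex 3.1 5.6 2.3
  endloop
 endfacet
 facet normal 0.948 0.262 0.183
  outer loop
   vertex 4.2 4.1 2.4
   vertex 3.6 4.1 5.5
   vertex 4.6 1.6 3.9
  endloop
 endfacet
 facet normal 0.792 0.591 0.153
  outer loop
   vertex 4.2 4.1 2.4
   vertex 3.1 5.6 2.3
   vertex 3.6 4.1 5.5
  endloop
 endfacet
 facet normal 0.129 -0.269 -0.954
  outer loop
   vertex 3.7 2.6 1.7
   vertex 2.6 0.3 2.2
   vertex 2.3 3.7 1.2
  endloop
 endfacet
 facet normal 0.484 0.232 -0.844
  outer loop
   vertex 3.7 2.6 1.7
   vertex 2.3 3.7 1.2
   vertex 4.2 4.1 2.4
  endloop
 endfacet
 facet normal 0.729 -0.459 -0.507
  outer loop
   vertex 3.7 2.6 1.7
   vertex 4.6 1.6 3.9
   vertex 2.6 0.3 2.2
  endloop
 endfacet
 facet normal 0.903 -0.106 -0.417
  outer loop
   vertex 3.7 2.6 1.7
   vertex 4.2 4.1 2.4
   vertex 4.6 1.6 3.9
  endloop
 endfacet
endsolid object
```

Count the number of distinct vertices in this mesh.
8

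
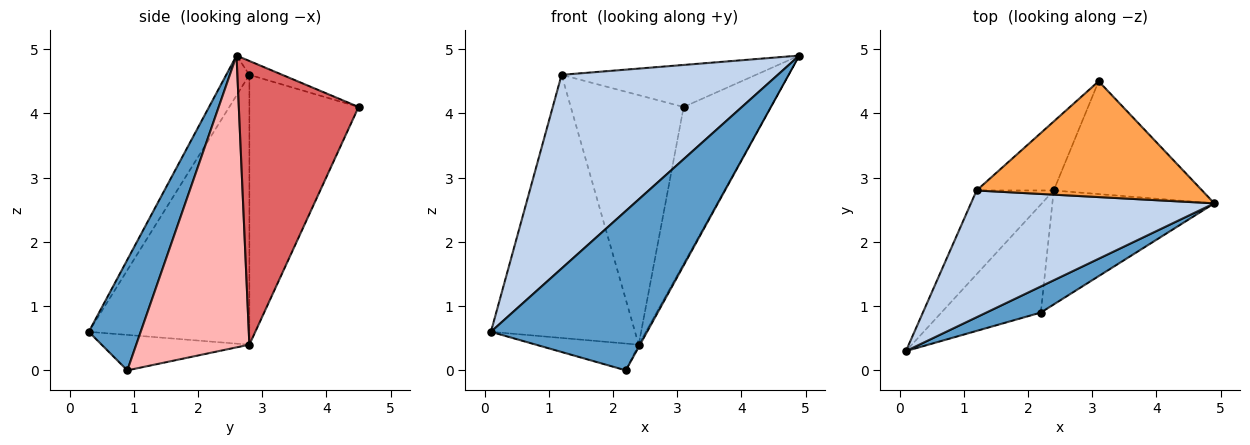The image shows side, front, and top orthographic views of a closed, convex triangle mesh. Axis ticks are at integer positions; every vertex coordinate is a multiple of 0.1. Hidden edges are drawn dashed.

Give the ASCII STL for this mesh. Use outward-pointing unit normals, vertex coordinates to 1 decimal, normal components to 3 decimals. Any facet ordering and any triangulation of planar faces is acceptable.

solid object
 facet normal 0.312 -0.938 0.154
  outer loop
   vertex 2.2 0.9 0.0
   vertex 4.9 2.6 4.9
   vertex 0.1 0.3 0.6
  endloop
 endfacet
 facet normal -0.089 -0.833 0.545
  outer loop
   vertex 1.2 2.8 4.6
   vertex 0.1 0.3 0.6
   vertex 4.9 2.6 4.9
  endloop
 endfacet
 facet normal -0.058 0.340 0.938
  outer loop
   vertex 1.2 2.8 4.6
   vertex 4.9 2.6 4.9
   vertex 3.1 4.5 4.1
  endloop
 endfacet
 facet normal -0.327 0.228 -0.917
  outer loop
   vertex 2.4 2.8 0.4
   vertex 2.2 0.9 0.0
   vertex 0.1 0.3 0.6
  endloop
 endfacet
 facet normal -0.728 0.653 -0.208
  outer loop
   vertex 2.4 2.8 0.4
   vertex 0.1 0.3 0.6
   vertex 1.2 2.8 4.6
  endloop
 endfacet
 facet normal -0.682 0.705 -0.195
  outer loop
   vertex 2.4 2.8 0.4
   vertex 1.2 2.8 4.6
   vertex 3.1 4.5 4.1
  endloop
 endfacet
 facet normal 0.745 0.542 -0.390
  outer loop
   vertex 2.4 2.8 0.4
   vertex 3.1 4.5 4.1
   vertex 4.9 2.6 4.9
  endloop
 endfacet
 facet normal 0.874 0.010 -0.485
  outer loop
   vertex 2.4 2.8 0.4
   vertex 4.9 2.6 4.9
   vertex 2.2 0.9 0.0
  endloop
 endfacet
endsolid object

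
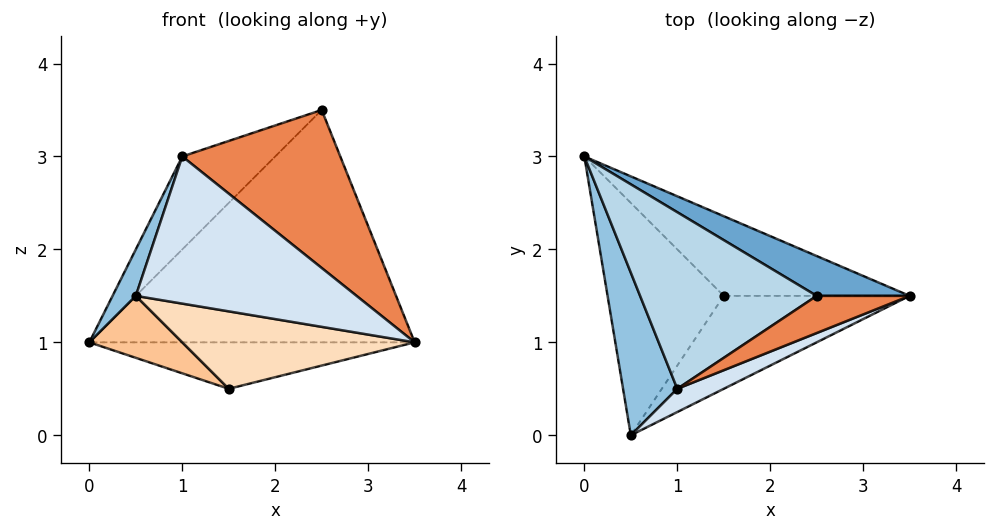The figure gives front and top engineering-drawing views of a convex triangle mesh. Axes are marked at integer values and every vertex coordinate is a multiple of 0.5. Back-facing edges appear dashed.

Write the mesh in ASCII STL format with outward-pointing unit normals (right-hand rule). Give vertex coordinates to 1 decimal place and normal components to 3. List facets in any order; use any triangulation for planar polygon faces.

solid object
 facet normal 0.389 0.908 0.156
  outer loop
   vertex 2.5 1.5 3.5
   vertex 3.5 1.5 1.0
   vertex 0.0 3.0 1.0
  endloop
 endfacet
 facet normal -0.934 -0.098 0.344
  outer loop
   vertex 1.0 0.5 3.0
   vertex 0.0 3.0 1.0
   vertex 0.5 0.0 1.5
  endloop
 endfacet
 facet normal -0.518 0.398 0.757
  outer loop
   vertex 1.0 0.5 3.0
   vertex 2.5 1.5 3.5
   vertex 0.0 3.0 1.0
  endloop
 endfacet
 facet normal 0.461 -0.876 0.138
  outer loop
   vertex 1.0 0.5 3.0
   vertex 0.5 0.0 1.5
   vertex 3.5 1.5 1.0
  endloop
 endfacet
 facet normal 0.497 -0.845 0.199
  outer loop
   vertex 1.0 0.5 3.0
   vertex 3.5 1.5 1.0
   vertex 2.5 1.5 3.5
  endloop
 endfacet
 facet normal 0.211 0.493 -0.844
  outer loop
   vertex 1.5 1.5 0.5
   vertex 0.0 3.0 1.0
   vertex 3.5 1.5 1.0
  endloop
 endfacet
 facet normal -0.502 -0.223 -0.836
  outer loop
   vertex 1.5 1.5 0.5
   vertex 0.5 0.0 1.5
   vertex 0.0 3.0 1.0
  endloop
 endfacet
 facet normal 0.189 -0.629 -0.754
  outer loop
   vertex 1.5 1.5 0.5
   vertex 3.5 1.5 1.0
   vertex 0.5 0.0 1.5
  endloop
 endfacet
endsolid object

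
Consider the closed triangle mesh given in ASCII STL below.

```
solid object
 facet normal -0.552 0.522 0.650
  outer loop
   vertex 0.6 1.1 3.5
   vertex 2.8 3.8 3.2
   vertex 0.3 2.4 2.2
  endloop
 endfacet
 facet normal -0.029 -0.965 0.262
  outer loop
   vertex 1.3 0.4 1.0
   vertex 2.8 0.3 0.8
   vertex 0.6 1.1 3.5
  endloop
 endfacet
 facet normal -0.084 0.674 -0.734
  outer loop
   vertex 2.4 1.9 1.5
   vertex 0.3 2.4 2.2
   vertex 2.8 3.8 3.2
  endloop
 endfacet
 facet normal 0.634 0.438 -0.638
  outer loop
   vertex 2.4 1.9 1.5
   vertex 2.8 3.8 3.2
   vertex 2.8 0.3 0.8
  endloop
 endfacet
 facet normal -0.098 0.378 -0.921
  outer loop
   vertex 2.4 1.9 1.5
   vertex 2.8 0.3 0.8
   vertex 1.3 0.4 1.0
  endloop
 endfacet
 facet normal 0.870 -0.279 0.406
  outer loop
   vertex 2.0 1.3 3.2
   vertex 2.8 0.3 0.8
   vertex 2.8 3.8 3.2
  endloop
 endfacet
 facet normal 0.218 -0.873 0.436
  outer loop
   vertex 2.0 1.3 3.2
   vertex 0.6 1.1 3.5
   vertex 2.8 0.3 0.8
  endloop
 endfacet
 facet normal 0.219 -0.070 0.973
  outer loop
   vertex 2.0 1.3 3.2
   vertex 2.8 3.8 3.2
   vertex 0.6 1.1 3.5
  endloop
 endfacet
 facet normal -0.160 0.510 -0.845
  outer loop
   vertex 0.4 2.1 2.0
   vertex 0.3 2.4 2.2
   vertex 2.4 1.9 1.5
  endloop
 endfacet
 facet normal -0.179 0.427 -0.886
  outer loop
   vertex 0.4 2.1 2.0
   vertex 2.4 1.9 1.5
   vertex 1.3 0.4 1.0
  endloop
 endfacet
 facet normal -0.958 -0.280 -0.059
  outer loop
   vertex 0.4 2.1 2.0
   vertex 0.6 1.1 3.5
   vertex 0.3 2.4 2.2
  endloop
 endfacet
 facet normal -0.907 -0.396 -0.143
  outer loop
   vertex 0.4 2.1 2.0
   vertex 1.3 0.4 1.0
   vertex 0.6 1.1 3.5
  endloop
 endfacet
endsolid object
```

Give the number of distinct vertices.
8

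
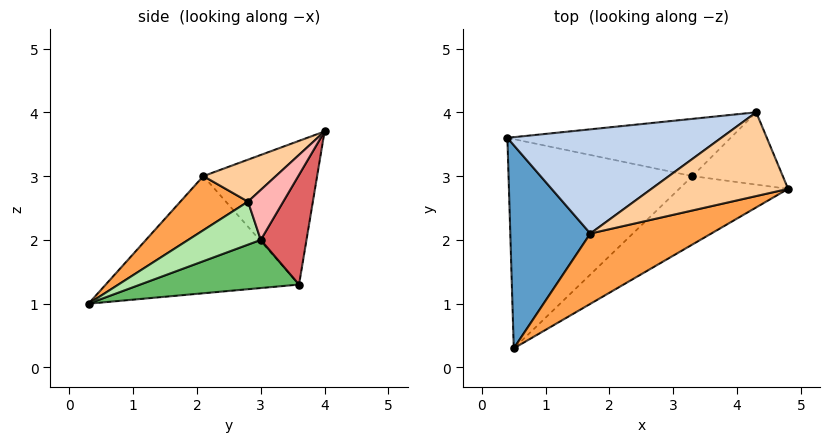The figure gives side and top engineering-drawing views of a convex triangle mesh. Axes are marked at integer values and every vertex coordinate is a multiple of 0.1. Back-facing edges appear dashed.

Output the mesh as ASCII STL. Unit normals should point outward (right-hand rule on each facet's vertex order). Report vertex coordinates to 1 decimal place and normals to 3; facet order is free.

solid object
 facet normal -0.823 -0.076 0.562
  outer loop
   vertex 1.7 2.1 3.0
   vertex 0.4 3.6 1.3
   vertex 0.5 0.3 1.0
  endloop
 endfacet
 facet normal -0.507 0.416 0.755
  outer loop
   vertex 1.7 2.1 3.0
   vertex 4.3 4.0 3.7
   vertex 0.4 3.6 1.3
  endloop
 endfacet
 facet normal 0.251 -0.790 0.560
  outer loop
   vertex 1.7 2.1 3.0
   vertex 0.5 0.3 1.0
   vertex 4.8 2.8 2.6
  endloop
 endfacet
 facet normal 0.234 -0.602 0.763
  outer loop
   vertex 1.7 2.1 3.0
   vertex 4.8 2.8 2.6
   vertex 4.3 4.0 3.7
  endloop
 endfacet
 facet normal 0.252 0.095 -0.963
  outer loop
   vertex 3.3 3.0 2.0
   vertex 0.5 0.3 1.0
   vertex 0.4 3.6 1.3
  endloop
 endfacet
 facet normal 0.367 -0.036 -0.930
  outer loop
   vertex 3.3 3.0 2.0
   vertex 4.8 2.8 2.6
   vertex 0.5 0.3 1.0
  endloop
 endfacet
 facet normal 0.299 0.735 -0.608
  outer loop
   vertex 3.3 3.0 2.0
   vertex 0.4 3.6 1.3
   vertex 4.3 4.0 3.7
  endloop
 endfacet
 facet normal 0.342 0.708 -0.618
  outer loop
   vertex 3.3 3.0 2.0
   vertex 4.3 4.0 3.7
   vertex 4.8 2.8 2.6
  endloop
 endfacet
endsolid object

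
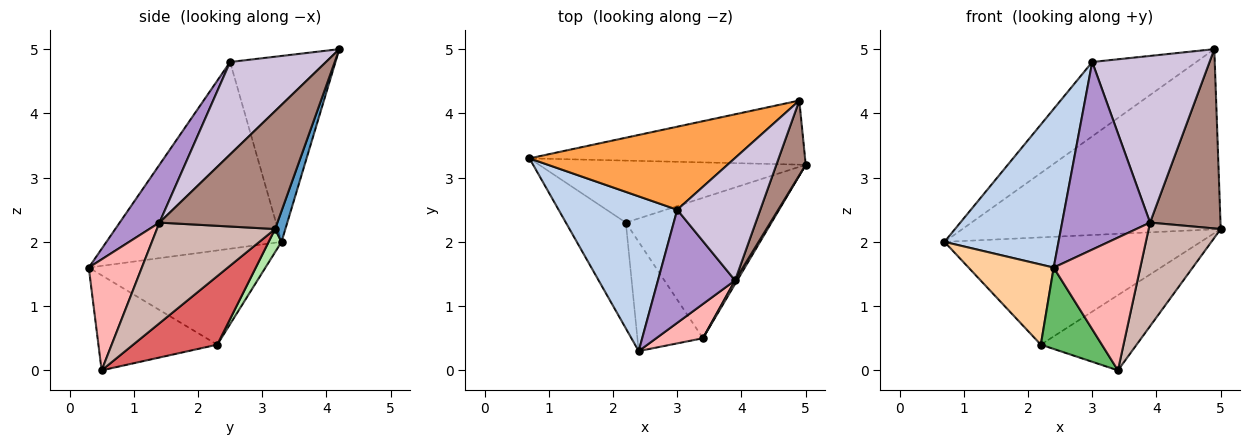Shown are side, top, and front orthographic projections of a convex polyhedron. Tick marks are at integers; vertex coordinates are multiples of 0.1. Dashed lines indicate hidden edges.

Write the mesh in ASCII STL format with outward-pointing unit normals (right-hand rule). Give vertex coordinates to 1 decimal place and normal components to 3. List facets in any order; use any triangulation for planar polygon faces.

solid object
 facet normal 0.037 0.942 -0.335
  outer loop
   vertex 4.9 4.2 5.0
   vertex 5.0 3.2 2.2
   vertex 0.7 3.3 2.0
  endloop
 endfacet
 facet normal -0.740 -0.482 0.470
  outer loop
   vertex 3.0 2.5 4.8
   vertex 0.7 3.3 2.0
   vertex 2.4 0.3 1.6
  endloop
 endfacet
 facet normal -0.560 0.553 0.618
  outer loop
   vertex 3.0 2.5 4.8
   vertex 4.9 4.2 5.0
   vertex 0.7 3.3 2.0
  endloop
 endfacet
 facet normal -0.782 -0.377 -0.497
  outer loop
   vertex 2.2 2.3 0.4
   vertex 2.4 0.3 1.6
   vertex 0.7 3.3 2.0
  endloop
 endfacet
 facet normal -0.758 -0.389 -0.523
  outer loop
   vertex 2.2 2.3 0.4
   vertex 3.4 0.5 0.0
   vertex 2.4 0.3 1.6
  endloop
 endfacet
 facet normal 0.043 0.865 -0.500
  outer loop
   vertex 2.2 2.3 0.4
   vertex 0.7 3.3 2.0
   vertex 5.0 3.2 2.2
  endloop
 endfacet
 facet normal 0.383 0.436 -0.814
  outer loop
   vertex 2.2 2.3 0.4
   vertex 5.0 3.2 2.2
   vertex 3.4 0.5 0.0
  endloop
 endfacet
 facet normal 0.510 -0.833 0.215
  outer loop
   vertex 3.9 1.4 2.3
   vertex 2.4 0.3 1.6
   vertex 3.4 0.5 0.0
  endloop
 endfacet
 facet normal 0.361 -0.799 0.481
  outer loop
   vertex 3.9 1.4 2.3
   vertex 3.0 2.5 4.8
   vertex 2.4 0.3 1.6
  endloop
 endfacet
 facet normal 0.550 -0.673 0.494
  outer loop
   vertex 3.9 1.4 2.3
   vertex 4.9 4.2 5.0
   vertex 3.0 2.5 4.8
  endloop
 endfacet
 facet normal 0.840 -0.501 0.209
  outer loop
   vertex 3.9 1.4 2.3
   vertex 5.0 3.2 2.2
   vertex 4.9 4.2 5.0
  endloop
 endfacet
 facet normal 0.854 -0.521 0.018
  outer loop
   vertex 3.9 1.4 2.3
   vertex 3.4 0.5 0.0
   vertex 5.0 3.2 2.2
  endloop
 endfacet
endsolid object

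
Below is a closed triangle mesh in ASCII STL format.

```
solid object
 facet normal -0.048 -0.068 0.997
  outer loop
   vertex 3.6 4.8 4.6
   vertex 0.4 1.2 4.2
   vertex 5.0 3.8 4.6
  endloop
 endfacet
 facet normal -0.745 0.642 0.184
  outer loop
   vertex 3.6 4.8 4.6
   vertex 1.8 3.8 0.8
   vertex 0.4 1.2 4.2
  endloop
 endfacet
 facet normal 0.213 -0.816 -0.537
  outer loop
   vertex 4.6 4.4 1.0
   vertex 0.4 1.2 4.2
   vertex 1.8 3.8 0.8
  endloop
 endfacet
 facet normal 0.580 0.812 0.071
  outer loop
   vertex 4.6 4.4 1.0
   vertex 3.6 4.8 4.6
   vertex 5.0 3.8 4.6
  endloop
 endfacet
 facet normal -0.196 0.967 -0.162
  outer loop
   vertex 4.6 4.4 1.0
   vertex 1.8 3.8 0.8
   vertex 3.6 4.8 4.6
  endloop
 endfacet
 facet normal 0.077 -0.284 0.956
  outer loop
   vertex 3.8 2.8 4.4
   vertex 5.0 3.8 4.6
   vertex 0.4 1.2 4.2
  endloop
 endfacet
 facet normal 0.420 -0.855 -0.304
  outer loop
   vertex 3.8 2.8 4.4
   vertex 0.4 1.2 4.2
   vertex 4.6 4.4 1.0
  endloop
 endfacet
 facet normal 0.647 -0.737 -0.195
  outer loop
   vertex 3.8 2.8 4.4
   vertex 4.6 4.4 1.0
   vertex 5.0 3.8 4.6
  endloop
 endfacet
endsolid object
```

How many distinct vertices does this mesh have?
6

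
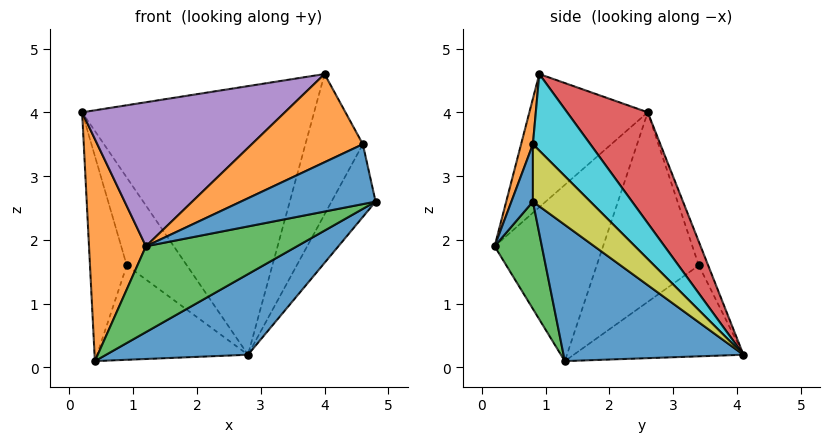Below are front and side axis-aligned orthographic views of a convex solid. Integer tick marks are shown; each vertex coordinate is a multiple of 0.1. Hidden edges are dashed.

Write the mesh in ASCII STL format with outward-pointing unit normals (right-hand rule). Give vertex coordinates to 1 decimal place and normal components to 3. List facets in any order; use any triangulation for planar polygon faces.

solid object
 facet normal 0.434 -0.343 -0.833
  outer loop
   vertex 0.4 1.3 0.1
   vertex 2.8 4.1 0.2
   vertex 4.8 0.8 2.6
  endloop
 endfacet
 facet normal -0.880 -0.462 0.109
  outer loop
   vertex 1.2 0.2 1.9
   vertex 0.2 2.6 4.0
   vertex 0.4 1.3 0.1
  endloop
 endfacet
 facet normal 0.243 -0.776 -0.582
  outer loop
   vertex 1.2 0.2 1.9
   vertex 0.4 1.3 0.1
   vertex 4.8 0.8 2.6
  endloop
 endfacet
 facet normal 0.282 0.811 0.513
  outer loop
   vertex 4.0 0.9 4.6
   vertex 2.8 4.1 0.2
   vertex 0.2 2.6 4.0
  endloop
 endfacet
 facet normal -0.404 -0.692 0.598
  outer loop
   vertex 4.0 0.9 4.6
   vertex 0.2 2.6 4.0
   vertex 1.2 0.2 1.9
  endloop
 endfacet
 facet normal -0.149 0.950 0.273
  outer loop
   vertex 0.9 3.4 1.6
   vertex 0.2 2.6 4.0
   vertex 2.8 4.1 0.2
  endloop
 endfacet
 facet normal -0.929 0.335 -0.159
  outer loop
   vertex 0.9 3.4 1.6
   vertex 0.4 1.3 0.1
   vertex 0.2 2.6 4.0
  endloop
 endfacet
 facet normal -0.617 0.549 -0.563
  outer loop
   vertex 0.9 3.4 1.6
   vertex 2.8 4.1 0.2
   vertex 0.4 1.3 0.1
  endloop
 endfacet
 facet normal 0.781 0.600 0.174
  outer loop
   vertex 4.6 0.8 3.5
   vertex 4.8 0.8 2.6
   vertex 2.8 4.1 0.2
  endloop
 endfacet
 facet normal 0.673 0.673 0.306
  outer loop
   vertex 4.6 0.8 3.5
   vertex 2.8 4.1 0.2
   vertex 4.0 0.9 4.6
  endloop
 endfacet
 facet normal 0.158 -0.987 0.035
  outer loop
   vertex 4.6 0.8 3.5
   vertex 1.2 0.2 1.9
   vertex 4.8 0.8 2.6
  endloop
 endfacet
 facet normal 0.105 -0.984 0.147
  outer loop
   vertex 4.6 0.8 3.5
   vertex 4.0 0.9 4.6
   vertex 1.2 0.2 1.9
  endloop
 endfacet
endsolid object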